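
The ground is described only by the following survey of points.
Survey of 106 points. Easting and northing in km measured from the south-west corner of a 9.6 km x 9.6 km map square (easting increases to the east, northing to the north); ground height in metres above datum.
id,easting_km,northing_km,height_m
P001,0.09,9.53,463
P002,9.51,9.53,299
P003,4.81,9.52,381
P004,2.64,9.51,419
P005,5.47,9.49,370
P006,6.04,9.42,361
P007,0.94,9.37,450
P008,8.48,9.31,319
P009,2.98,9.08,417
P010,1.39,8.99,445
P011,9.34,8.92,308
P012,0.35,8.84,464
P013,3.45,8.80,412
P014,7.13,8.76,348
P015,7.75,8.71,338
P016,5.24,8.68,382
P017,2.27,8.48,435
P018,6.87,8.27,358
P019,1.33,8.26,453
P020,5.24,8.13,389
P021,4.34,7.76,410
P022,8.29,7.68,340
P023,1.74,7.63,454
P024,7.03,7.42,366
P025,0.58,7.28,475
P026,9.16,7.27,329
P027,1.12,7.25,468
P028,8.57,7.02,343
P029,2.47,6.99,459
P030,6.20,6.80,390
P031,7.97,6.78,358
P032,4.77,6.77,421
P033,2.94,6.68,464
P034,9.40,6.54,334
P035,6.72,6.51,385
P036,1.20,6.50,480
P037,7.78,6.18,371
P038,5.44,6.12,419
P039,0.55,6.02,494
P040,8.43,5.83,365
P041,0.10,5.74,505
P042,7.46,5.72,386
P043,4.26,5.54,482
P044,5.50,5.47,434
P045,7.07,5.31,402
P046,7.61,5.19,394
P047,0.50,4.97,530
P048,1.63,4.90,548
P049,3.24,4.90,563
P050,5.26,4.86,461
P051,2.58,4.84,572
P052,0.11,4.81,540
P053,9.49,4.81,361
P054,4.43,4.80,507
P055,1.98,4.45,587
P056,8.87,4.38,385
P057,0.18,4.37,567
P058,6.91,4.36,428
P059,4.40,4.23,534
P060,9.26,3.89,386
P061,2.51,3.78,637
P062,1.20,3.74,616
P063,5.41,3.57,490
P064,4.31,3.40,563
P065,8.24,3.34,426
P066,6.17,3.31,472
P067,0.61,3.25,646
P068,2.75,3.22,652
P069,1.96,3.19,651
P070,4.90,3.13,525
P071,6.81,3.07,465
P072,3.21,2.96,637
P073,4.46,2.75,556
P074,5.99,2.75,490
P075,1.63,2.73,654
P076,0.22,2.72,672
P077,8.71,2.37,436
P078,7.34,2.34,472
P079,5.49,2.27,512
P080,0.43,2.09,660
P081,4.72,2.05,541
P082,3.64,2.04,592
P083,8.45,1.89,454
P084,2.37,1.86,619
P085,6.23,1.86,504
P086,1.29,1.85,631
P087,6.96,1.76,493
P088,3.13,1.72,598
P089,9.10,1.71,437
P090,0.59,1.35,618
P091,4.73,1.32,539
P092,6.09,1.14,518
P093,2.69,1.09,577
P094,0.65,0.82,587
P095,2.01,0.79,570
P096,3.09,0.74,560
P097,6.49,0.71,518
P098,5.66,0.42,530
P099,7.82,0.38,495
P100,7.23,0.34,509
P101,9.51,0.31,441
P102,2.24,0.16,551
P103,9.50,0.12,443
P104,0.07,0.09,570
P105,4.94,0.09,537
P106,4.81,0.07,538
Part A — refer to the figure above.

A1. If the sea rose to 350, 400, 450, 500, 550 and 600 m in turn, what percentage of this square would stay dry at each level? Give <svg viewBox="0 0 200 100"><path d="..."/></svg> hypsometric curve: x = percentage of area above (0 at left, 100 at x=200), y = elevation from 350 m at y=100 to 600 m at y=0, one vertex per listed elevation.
<svg viewBox="0 0 200 100"><path d="M185 100l-32-20-40-20-40-20-29-20-22-20"/></svg>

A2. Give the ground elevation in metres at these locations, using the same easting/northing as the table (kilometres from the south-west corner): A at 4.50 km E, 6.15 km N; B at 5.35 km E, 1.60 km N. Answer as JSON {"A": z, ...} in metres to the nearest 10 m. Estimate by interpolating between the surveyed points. {"A": 450, "B": 520}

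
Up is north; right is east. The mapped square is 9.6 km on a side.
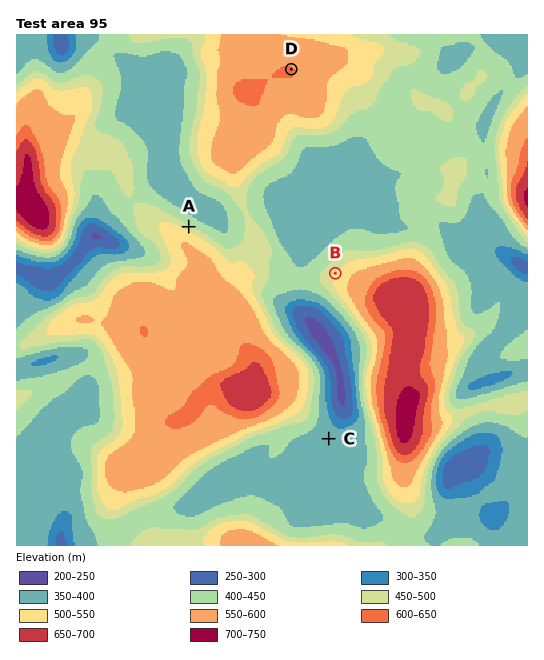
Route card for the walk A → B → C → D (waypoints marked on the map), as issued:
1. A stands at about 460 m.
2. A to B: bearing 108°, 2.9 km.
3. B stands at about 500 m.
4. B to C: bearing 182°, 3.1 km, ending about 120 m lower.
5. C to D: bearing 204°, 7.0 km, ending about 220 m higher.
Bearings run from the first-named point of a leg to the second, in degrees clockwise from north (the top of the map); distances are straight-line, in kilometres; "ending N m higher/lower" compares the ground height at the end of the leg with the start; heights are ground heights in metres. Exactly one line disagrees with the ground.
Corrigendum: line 5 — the bearing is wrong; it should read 354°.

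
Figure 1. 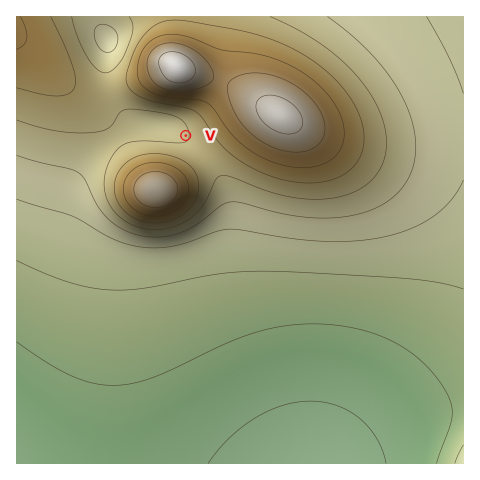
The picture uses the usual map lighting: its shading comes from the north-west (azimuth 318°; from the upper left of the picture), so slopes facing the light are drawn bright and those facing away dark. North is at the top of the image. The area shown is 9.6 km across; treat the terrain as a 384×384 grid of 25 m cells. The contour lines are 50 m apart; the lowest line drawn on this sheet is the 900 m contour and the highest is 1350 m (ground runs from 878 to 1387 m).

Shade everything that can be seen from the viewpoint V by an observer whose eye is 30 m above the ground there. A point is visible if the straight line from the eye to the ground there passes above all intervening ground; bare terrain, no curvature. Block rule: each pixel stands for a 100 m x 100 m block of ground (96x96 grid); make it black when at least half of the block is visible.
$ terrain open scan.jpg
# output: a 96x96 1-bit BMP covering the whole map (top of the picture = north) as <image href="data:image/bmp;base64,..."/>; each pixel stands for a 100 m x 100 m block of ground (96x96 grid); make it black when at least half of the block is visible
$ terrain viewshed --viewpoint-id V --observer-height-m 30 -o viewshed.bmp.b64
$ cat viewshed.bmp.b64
<image width="96" height="96" href="data:image/bmp;base64,Qk2+BAAAAAAAAD4AAAAoAAAAYAAAAGAAAAABAAEAAAAAAIAEAAATCwAAEwsAAAIAAAAAAAAA////AAAAAAAAAAAAAAAAAAAAAAAAAAAAAAAAAAAAAAAAAAAAAAAAAAAAAAAAAAAAAAAAAAAAAAAAAAAAAAAAAAAAAAAAAAAAAAAAAAAAAAAAAAAAAAAAAAAAAAAAAAAAAAAAAAAAAAAAAAAAAAAAAAAAAAAAAAAAAAAAAAAAAAAAAAAAAAAAAAAAAAAAAAAAAAAAAAAAAAAAAAAAAAAAAAAAAAAAAAAAAAAAAAAAAAAAAAAAAAAAAAAAAAAAAAAAAAAAAAAAAAAAAAAAAAAAAAAAAAAAAAAAAAAAAAAAAAAAAAAAAAAAAAAAAAAAAAAAAAAAAAAAAAAAAAAAAAAAAAAAAAAAAAAAAAAAAAAAAAAAAAAAAAAAAAAAAAAAAAAAAAAAAAAAAAAAAAAAAAAAAAAAAAAAAAAAAAAAAAAAAAAAAAAAAAAAAAAAAAAAAAAAAAAAAAAAAAAAAAAAAAAAAAAAAAAAAAAAAAAAAAAAAAAAAAAAAAAAAAAAAAAAAAAAAAAAAAAAAAAAAAAAAAAAAAAAAAAAAAAAAAAAAAAAAAAAAAAAAAAAAAAAAAAAAAAAAAAAAAAAAAAAAAAAAAAAAAAAAAAAAAAAAAAAAAAAAAAAAAAAAAAAAAAAAAAAAAAAAAAAAAAAAAAAAAAAAAAAAAAAAAAAAAAAAAAAAAAAAAAAAAAAAAAAAAAAAAAAAAAAAAAAAAAAAAAAAAAAAAAAAAAAAAAAAAAAAAAAAAAAAAAAAAAAAAAAAAAAAAAAAAAAAAAAAAAAAAAAAAAAAAAAAAAAAAAAAAAAAAAAAAAAAAAAAAAAAAAAAAAAAAAAAAAAAAAAAAAAAAAAAAAAAAAAAAAAAAAAAAAAAAAAAAAAAAAAAAAAAAAAAAAAAAAAAAAAAAAAAAAAAAAAAAAAAAAAAAAAAAAAAAAAAAAAAAAAAAAAAAAAAAAAAAAAAAAAAAAAAAAAAAAAAAAAAAAAcAAAAAAAAAAAAAAD/AAAAAAAAAAAAAAP/gAAAAAAAAAAAAAf/wAAAAAAAAAAAAAf/4eAAAAAAAAAAAA////gAAAAAAAAAAA////gAAAAAAAA+AB////wAAAAAAAA//H////4AAAAAAAA///////4AAAAAAAA///////4AAAAAAAA///////4AAAAAAAA///////4AAAAAAAA///////wAAAAAAAA///////gAAAAAAAA///////AAAAAAAAB//////8AAAAAAAAB//////4AAAAAAAAB//////AAAAAAAAAD//g//8AAAAAAAAAD/+AP/4AAAAAAAAAH/8AB/gAAAAAAAAAP/4AAOAAAAAAAAAAf/wAAAAAAAAAAAAD//gAAAAAAAAAAAAD//AAAAAAAAAAAAAD/+AAAAAAAAAAAAAD/8AAAAAAAAAAAAAD/4AAAAAAAAAAAAAD/4AAAAAAAAAAAAAD/wAAAAAAAAAAAAAD/gAAAAAAAAAAAAAD/AAAAAAAAAAAAAAD+AAAAAAAAAAAAAAD8AAAAAAAAAAAAAAD4AAAAAAAAAAAAAAA="/>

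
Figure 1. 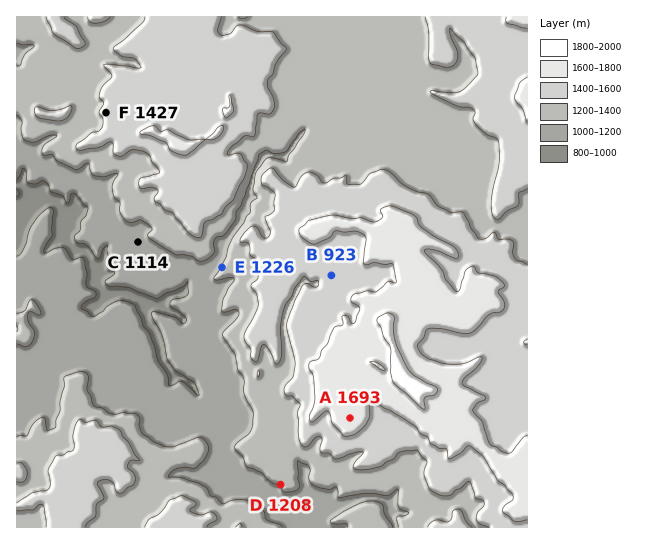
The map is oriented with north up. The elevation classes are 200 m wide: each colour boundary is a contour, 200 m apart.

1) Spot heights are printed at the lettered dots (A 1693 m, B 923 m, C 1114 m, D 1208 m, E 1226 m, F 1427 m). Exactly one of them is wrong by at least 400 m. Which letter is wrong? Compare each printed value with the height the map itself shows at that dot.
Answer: B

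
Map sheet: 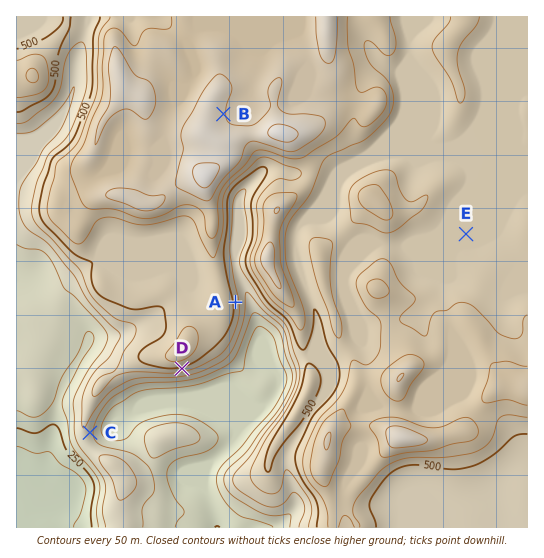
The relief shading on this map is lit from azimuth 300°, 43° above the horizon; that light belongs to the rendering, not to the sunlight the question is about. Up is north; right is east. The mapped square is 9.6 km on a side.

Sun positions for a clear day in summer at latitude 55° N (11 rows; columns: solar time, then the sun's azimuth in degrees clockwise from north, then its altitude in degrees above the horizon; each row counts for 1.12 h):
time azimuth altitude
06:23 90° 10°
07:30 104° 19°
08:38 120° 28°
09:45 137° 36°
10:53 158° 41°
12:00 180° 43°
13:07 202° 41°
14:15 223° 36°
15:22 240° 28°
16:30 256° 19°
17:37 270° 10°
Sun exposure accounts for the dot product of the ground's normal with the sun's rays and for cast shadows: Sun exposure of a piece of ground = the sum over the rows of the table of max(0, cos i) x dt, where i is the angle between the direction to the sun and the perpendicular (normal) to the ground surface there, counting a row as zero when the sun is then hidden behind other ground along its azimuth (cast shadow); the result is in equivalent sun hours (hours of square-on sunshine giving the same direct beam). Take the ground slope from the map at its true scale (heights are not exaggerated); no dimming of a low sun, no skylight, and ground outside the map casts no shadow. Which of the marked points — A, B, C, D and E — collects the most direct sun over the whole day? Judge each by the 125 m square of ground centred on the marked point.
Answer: D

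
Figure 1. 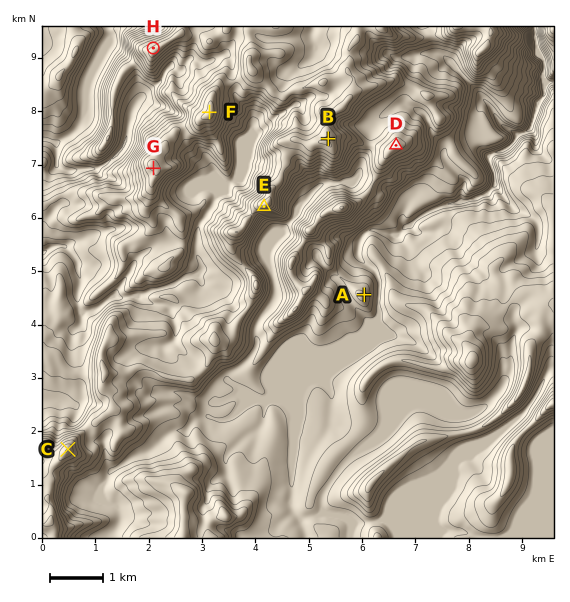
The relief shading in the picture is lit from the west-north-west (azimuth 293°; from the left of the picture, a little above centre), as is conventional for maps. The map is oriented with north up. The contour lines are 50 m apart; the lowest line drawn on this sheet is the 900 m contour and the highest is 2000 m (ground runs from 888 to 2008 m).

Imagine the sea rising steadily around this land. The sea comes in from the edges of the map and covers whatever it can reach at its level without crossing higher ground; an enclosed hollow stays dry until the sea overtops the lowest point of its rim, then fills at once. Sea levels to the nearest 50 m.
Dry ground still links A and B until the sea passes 1400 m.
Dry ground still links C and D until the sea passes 1550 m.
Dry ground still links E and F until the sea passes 1750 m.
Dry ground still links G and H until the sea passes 1700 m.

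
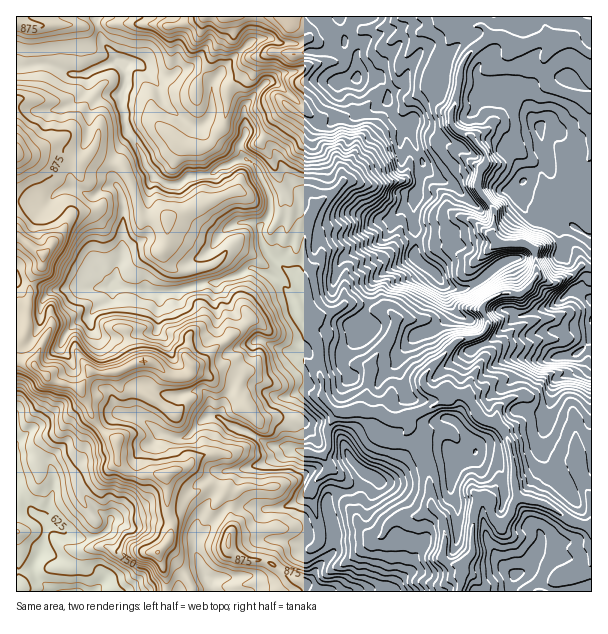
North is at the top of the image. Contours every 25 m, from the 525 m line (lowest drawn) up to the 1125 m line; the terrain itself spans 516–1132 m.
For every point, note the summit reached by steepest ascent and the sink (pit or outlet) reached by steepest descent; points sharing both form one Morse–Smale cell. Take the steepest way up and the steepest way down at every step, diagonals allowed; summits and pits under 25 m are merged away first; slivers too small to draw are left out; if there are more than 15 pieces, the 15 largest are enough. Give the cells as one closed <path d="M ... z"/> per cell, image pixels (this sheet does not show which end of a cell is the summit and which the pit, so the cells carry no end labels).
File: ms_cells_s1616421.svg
<path d="M591 16l-337 0-1 23-24 23-16 20-21-14-17 4 3-4 0-32-7-20-73 0-2 4 7 22 12 17 9 6 2 21-5 9 0 10 3 6 2 15 12 18 7 20 9 13 20 9 15-10 20-1 10-7 18-8 8-2 6 4 7 6 13 32-1 13-10 12 0 14 8 15 27 24 7 13 8 24-4 9 13 24 0 26 3 6 2 18 9 11 6 3 21-3 6 3 14 2 10 6 11 0 46-22 0-8 9 4 10 1 4-15 14-23-2-12-2-7-4-2 4 0 8-12-6-18 7-6 9-5 26-3 12-16-1-24-4-5-9-5-24 2-6-8 2-9 0-17-16-22 2-14 6-10 0-9-15-19-15-6-5-8 0-9 5-9 6-38 4-9 23-20 12 0 11 9 7 2 26-12 10 0 6 2 9 0 14 12 7 4z"/><path d="M117 61l-33 13-13 0-26-10-29 4 0 133 14 1 14 4 15-14 13-5 18 9 5 0 6-6 10-4 5 0 5 6 3 17-3 52-5 8-4 27-4 5-16 10-2 6 1 10 7 9 7 2 17 0 19-6 14 0 3-6 3-32 16-2 26-9 13 0 18 29 14 12 10 16 29 12 9 2 22 16 1-22-13-24 4-9-8-24-7-13-27-24-8-15 0-14 10-12 1-13-13-32-7-6-8-4-16 8-5 0-13 9-20 1-15 10-19-8-9-11-8-23-12-18-2-15-3-6 0-10 5-9 0-14-2-7z"/><path d="M555 36l-10 0-26 12-7-2-11-9-12 0-23 20-4 9-6 38-5 9 0 9 3 6 17 8 15 19 0 9-6 10-2 14 16 22 0 17-2 6 1 6 5 5 24-2 9 5 4 5 1 24 13 7 6 0 9-6 8-1 9-10 11 1 0-213-8-4-14-12-9 0z"/><path d="M216 283l-2 20 3 6 0 14-13 14-9 3-31-3-6-6-24 3-12 4-21-1-10-10-1-10 6-10 14-8 1-11-42 0-19 2-20-7-2 23-12-1 0 55 17 4 23 18 22 6 10 16 3 12 10 12 16-14 21 2-2-20 7-11 4 0 8 6 12 5 13 0 14-5 9 0 7 8 0 15 9 4 4-14 12-24 5-6 6 0 14 14 16 9 12 0 12-6 8 0 13 5 1-16-3-9-17-15-44-16-10-16-14-12z"/><path d="M588 266l-7 0-9 10-8 1-9 6-6 0-13-6-12 15-26 3-9 5-7 6 6 18-1 5-7 7-4 0 4 2 2 7 2 12-14 23-4 16 17 24 12 2 10 10 7 24 4 35 1 4 5 4 21 5 9-15 6-7 14-8 8-1-2-14 4-3 10-3 0-184z"/><path d="M246 374l-6 0-5 6-12 24-3 13 10 9 16 6 23 13 25 4-28 14-42 9-4 4-3 9 9 4 0 6 4 11 25 0 8 4 18-2 19-8 11-10 10 51 30 1 21-2 2-3-5-2-9-10-11-21 0-16-3-6-16-15-6-11 4-7 0-21 10-17-5-2-10-13-11-2-4-3-8 0-12 6-12 0-10-5z"/><path d="M483 496l-5 4-3 7-3 47-10 12-1 26 131-1 0-63-2-2-18-4-27-18-24-6-7 5-4 13-9 8-8-6-3-8 0-9z"/><path d="M447 390l0 8-16 10-18 6-7 5 4 7 17 15-3 18 6 23 2 24 10 12 3 15-3 25 10 7 9 1 11-12 2-39 4-15 5-4 6 3 9-12 17-1 1-3-5-34-6-17-10-10-12-2-19-26-8 0z"/><path d="M311 490l-11 10-19 8-18 2-8-4-24 0 1 24-3 6 0 12 13 10 30 6 16 12 14 6 4 3 0 7 81 0 5-11-1-39-7-7-4 3-29 4-30-1z"/><path d="M360 409l-10 3-12 0-2 2-8 14 0 21-4 7 6 11 16 15 3 6 0 16 11 21 9 10 9 3 6-4 2-7 7-7 12-4 11 1 17-10-5-34-4-14 3-18-17-15-5-8-15 2-10-6-14-2z"/><path d="M116 186l-9 1-12 9-9-2-14-7-6 1-7 4-15 14-14-4-14 1 0 33 27 19 0 9-9 9-3 6 1 5 18 6 19-2 26 1 16-1 4-3 0-10 7-23 2-39-3-21z"/><path d="M170 518l-8 4-22-2-9 4-5 0-7-4-8 0-2 8-5 6-12 4-15 0-27-14-6 10-2 17-8 13 2 11 15 17 114 0 1-16-9-24 13-16z"/><path d="M20 361l-4 1 0 129 9 9 6 10 11 8 10-23 2-19 24-12 6-11 2-12 14-13-9-12-3-12-10-16-22-6-23-18z"/><path d="M212 415l-9 5-17 18-9 1-16-6-11 12-4 1-8 9-2 18 4 2 25 0 3 11 3 4 12 4 9 0 17-10 7 2 4-10 7-6 30-4 37-17-25-4-17-11-13-4-18-12z"/><path d="M101 428l-9 6-6 7-2 12-6 11-24 12-2 19-9 21 5 8 29 14 21-2 11-8 1-9 14-16 12-29-13-5-5-5 0-23-10-5z"/>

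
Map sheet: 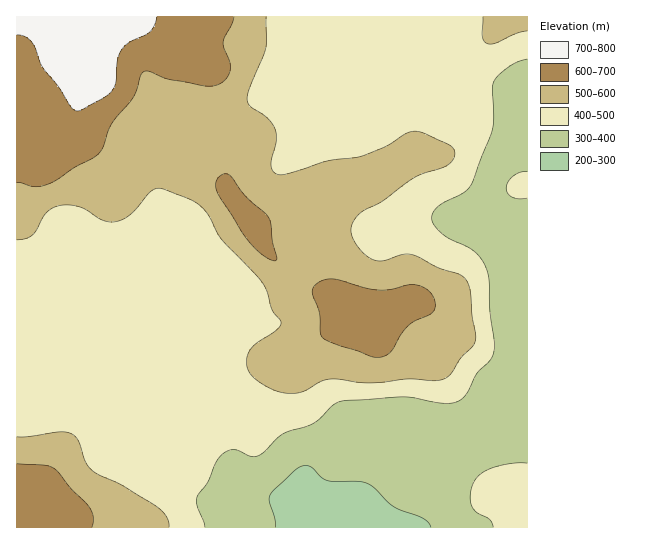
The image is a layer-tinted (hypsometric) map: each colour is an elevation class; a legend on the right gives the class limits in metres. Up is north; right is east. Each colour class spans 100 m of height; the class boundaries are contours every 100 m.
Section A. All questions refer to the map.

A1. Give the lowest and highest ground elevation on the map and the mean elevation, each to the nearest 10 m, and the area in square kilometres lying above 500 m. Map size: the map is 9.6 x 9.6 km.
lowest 290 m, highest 770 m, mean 480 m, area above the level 34.8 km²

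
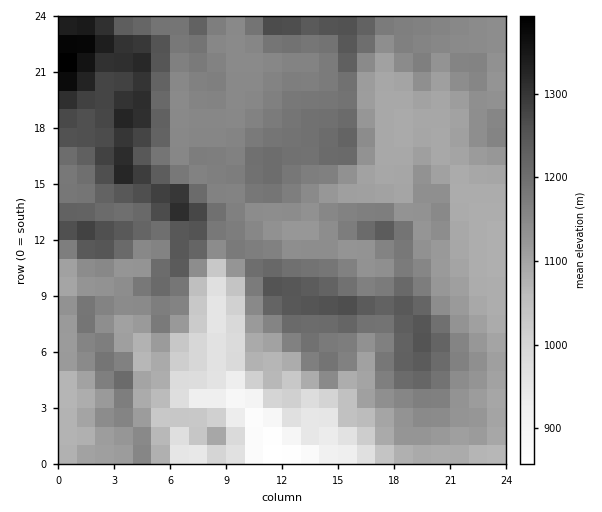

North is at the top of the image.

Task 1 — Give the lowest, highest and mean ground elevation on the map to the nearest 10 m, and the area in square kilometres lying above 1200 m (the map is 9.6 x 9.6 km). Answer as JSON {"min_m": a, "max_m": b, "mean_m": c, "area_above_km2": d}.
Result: {"min_m": 850, "max_m": 1400, "mean_m": 1140, "area_above_km2": 20.9}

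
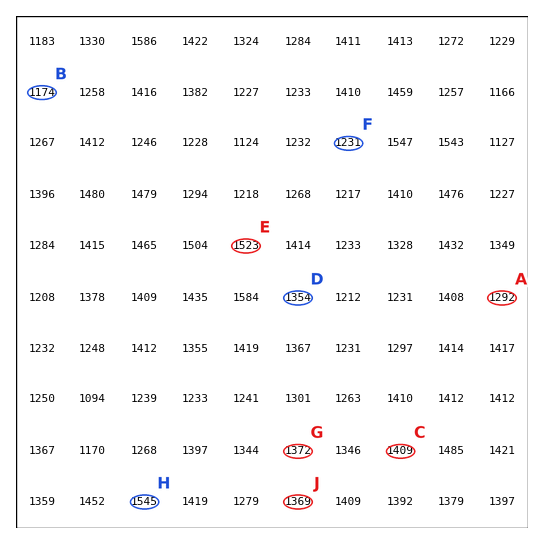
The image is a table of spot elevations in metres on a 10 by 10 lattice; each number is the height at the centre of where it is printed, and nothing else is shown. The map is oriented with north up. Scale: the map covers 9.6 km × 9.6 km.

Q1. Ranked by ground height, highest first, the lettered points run C D A B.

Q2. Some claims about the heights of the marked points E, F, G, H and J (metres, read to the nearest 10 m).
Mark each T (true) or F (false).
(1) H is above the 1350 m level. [T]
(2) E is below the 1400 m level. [F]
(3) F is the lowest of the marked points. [T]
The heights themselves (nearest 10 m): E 1520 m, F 1230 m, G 1370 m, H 1550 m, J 1370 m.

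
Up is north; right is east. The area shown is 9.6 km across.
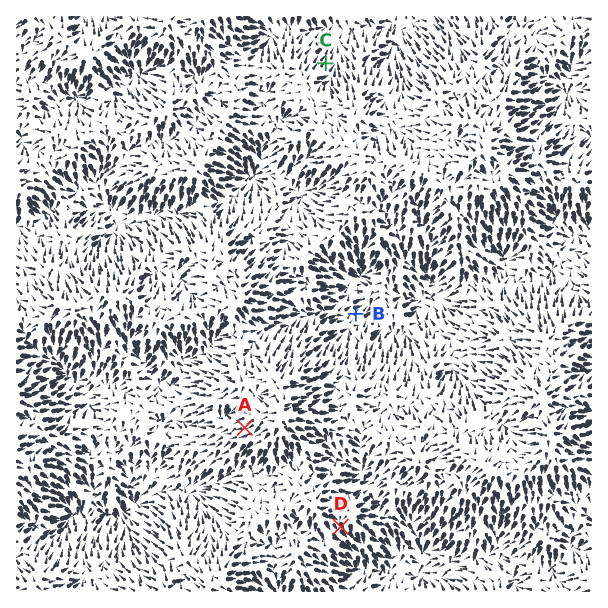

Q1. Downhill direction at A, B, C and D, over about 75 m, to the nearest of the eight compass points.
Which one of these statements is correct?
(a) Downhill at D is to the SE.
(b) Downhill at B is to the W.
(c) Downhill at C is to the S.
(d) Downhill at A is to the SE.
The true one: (a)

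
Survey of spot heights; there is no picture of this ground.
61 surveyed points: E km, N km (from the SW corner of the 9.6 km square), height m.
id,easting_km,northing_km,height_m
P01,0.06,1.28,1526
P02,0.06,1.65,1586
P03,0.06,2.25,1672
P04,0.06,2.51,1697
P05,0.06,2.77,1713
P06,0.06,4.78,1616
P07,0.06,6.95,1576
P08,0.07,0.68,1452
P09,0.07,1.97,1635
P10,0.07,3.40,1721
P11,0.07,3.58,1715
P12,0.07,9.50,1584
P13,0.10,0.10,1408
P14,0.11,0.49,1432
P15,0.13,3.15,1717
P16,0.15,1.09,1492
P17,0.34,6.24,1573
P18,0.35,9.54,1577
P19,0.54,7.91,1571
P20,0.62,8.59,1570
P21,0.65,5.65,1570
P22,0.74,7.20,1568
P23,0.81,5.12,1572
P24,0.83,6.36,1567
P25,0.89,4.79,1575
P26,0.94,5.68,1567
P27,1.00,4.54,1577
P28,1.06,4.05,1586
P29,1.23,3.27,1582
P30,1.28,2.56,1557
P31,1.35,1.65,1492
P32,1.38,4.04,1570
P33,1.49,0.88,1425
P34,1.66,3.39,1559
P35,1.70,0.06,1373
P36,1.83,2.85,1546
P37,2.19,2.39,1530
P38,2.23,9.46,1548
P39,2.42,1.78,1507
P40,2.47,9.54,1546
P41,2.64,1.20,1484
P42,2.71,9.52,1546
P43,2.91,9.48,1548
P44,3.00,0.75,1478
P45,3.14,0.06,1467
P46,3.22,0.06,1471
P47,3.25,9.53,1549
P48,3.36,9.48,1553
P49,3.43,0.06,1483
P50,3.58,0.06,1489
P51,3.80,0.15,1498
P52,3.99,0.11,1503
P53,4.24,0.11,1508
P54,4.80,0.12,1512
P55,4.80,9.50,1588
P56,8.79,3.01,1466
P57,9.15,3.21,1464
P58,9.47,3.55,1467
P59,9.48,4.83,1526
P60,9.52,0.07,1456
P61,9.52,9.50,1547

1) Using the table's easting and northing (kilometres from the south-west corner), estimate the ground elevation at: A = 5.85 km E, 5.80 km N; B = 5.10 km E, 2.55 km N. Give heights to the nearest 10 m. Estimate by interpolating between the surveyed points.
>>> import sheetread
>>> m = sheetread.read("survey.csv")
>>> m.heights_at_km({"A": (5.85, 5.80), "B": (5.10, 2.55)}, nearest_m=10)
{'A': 1580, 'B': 1520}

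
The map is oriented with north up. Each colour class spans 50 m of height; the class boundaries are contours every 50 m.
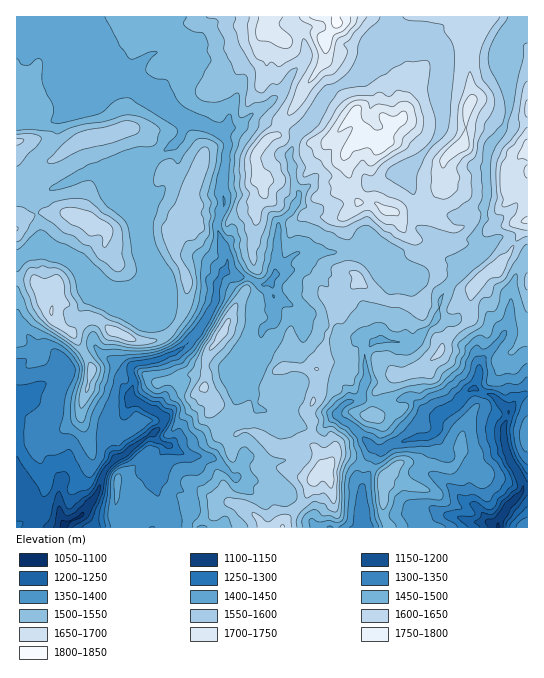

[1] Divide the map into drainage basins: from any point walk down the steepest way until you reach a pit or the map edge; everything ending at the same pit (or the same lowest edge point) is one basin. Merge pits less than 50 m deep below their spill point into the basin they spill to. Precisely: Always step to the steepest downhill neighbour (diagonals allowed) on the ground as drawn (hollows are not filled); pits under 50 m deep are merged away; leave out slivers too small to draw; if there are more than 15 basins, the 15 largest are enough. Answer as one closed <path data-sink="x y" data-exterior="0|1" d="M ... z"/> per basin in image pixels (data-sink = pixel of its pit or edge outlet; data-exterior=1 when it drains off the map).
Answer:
<path data-sink="65 527" data-exterior="1" d="M490 16l-474 1 1 511 266-1 1-5 21-23 11-24 8-5-3-12-9-15 0-22-4-11 5-8 6-19-2-14 7-12 3-20 6-18 0-16 10-2 9-14 7-6 28 20 16 0 16 8 10-22 10-10 0-7-4-9-17-21-5-1-8-6-8-18 4 2 13 0 15-2 6-17 8-9 1-30 20-17 3-31 5-12-3-24 3-26 16-26z"/><path data-sink="498 527" data-exterior="1" d="M527 16l-36 1-19 32-3 16 3 34-5 12-3 31-20 17-1 30-8 9-6 17-15 2-15 0 6 16 19 13 3 7 10 12 2 5 0 7-10 10-9 22-17-8-16 0-28-20-7 6-9 14-10 2 0 16-6 18-3 20-7 12 2 14-6 19-5 8 4 11 0 22 9 15 2 11 5-2 6-11 12 0 19 11 6 0 13 10-1 37 6 14 139-1z"/><path data-sink="363 527" data-exterior="1" d="M346 456l-12 0-6 11-12 8-11 24-21 23-1 6 105-1-5-13 1-37-13-10-6 0z"/>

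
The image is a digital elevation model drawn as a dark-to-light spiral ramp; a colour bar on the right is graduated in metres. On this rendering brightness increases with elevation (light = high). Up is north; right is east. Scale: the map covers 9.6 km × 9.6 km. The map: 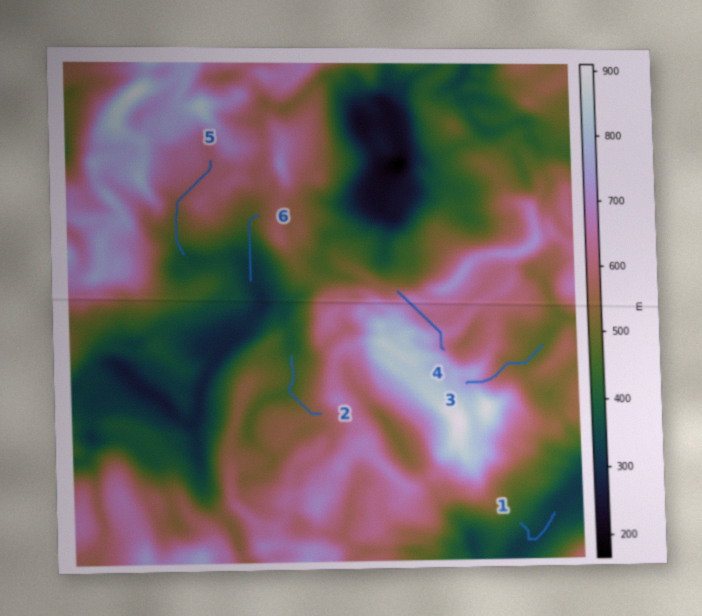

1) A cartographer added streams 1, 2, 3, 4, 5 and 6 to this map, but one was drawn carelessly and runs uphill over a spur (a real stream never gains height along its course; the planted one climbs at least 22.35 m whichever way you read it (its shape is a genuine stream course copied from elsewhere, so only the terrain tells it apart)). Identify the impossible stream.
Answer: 4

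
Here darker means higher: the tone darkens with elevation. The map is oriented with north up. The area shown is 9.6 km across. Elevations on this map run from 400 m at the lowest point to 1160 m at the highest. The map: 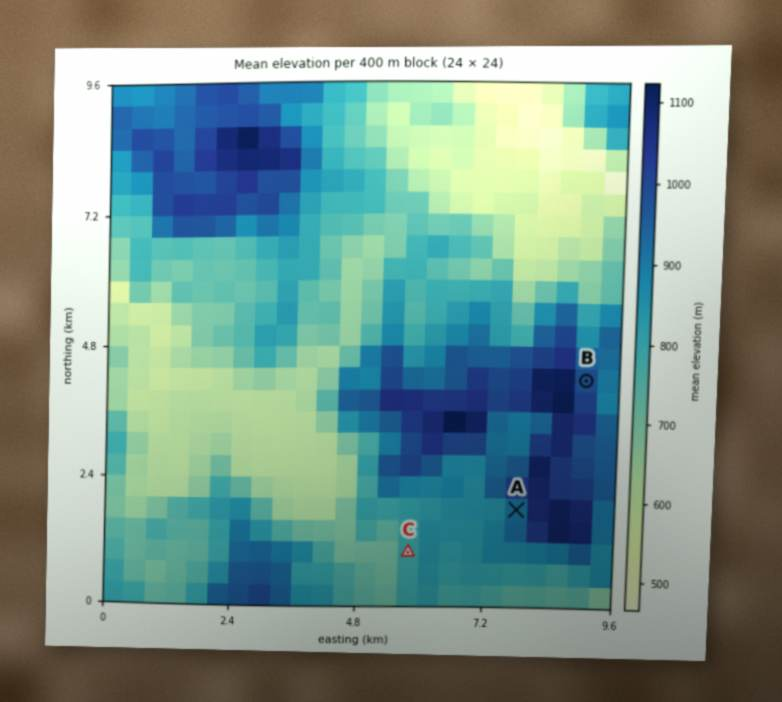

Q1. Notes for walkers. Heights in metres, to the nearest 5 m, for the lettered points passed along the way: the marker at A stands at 890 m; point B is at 950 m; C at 785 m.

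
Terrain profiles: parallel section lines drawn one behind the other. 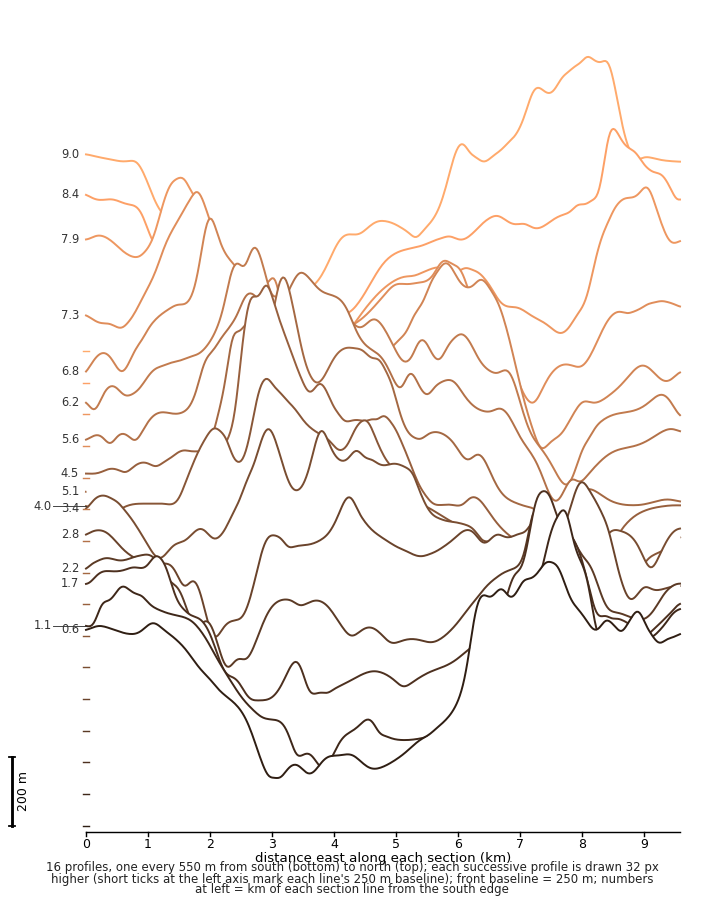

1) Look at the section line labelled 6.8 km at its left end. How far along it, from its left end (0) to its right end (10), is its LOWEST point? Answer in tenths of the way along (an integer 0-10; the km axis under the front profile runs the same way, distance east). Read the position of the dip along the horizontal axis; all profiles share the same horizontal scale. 8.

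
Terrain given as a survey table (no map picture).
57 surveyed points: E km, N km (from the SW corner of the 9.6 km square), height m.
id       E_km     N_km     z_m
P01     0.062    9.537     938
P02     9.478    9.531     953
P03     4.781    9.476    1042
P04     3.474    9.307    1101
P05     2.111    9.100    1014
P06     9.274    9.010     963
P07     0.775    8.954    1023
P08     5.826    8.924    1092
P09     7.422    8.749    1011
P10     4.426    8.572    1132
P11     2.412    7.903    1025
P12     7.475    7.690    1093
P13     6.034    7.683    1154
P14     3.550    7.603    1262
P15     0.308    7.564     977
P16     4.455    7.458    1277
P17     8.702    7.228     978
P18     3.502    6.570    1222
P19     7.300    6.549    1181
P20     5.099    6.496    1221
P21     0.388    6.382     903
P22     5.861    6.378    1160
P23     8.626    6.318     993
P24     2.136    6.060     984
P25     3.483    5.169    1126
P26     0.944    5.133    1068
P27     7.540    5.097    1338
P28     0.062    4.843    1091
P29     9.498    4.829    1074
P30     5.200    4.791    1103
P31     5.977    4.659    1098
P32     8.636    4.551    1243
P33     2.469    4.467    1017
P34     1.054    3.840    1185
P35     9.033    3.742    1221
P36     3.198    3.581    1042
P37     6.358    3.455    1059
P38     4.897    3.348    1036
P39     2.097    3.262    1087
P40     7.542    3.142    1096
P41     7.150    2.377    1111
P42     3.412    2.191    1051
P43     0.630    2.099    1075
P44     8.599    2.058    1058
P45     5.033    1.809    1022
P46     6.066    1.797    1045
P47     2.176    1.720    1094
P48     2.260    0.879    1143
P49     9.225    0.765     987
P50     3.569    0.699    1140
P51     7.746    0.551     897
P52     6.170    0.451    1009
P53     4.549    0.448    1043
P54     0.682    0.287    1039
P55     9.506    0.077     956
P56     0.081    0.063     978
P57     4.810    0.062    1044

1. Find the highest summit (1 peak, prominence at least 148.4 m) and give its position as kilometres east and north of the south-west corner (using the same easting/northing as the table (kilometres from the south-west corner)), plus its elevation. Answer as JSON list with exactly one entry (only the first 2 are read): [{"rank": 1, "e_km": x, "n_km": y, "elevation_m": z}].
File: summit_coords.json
[{"rank": 1, "e_km": 7.56, "n_km": 5.01, "elevation_m": 1346}]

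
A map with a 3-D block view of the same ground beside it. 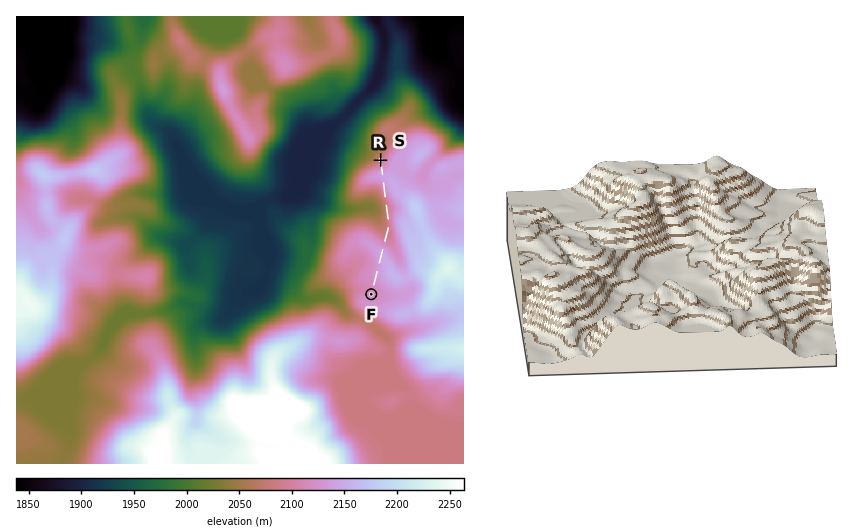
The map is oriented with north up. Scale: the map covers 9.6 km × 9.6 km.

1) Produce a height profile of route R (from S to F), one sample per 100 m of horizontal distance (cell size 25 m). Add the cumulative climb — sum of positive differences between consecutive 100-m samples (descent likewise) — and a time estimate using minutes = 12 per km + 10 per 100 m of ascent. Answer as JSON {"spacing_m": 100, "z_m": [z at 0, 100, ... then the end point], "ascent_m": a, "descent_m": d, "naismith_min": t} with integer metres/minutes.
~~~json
{"spacing_m": 100, "z_m": [2085, 2103, 2123, 2138, 2139, 2129, 2117, 2107, 2097, 2086, 2077, 2078, 2085, 2089, 2090, 2084, 2085, 2096, 2113, 2131, 2142, 2144, 2139, 2134, 2132, 2130, 2126, 2120, 2115, 2115, 2115], "ascent_m": 127, "descent_m": 96, "naismith_min": 48}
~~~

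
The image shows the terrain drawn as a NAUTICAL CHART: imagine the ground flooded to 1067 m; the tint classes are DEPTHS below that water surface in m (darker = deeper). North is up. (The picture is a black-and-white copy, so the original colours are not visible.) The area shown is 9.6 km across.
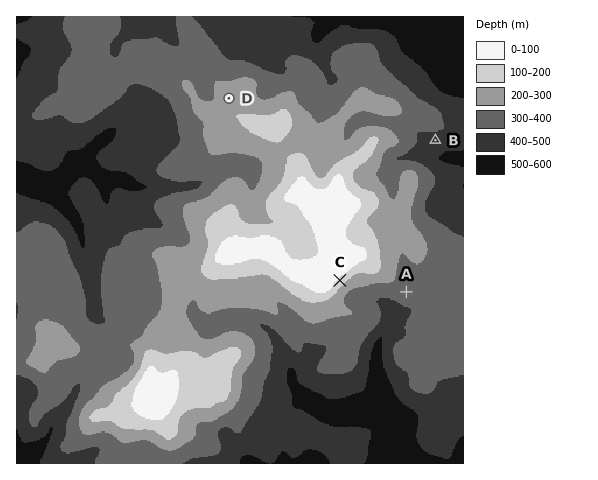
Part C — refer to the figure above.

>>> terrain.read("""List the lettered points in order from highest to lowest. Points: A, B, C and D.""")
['C', 'D', 'A', 'B']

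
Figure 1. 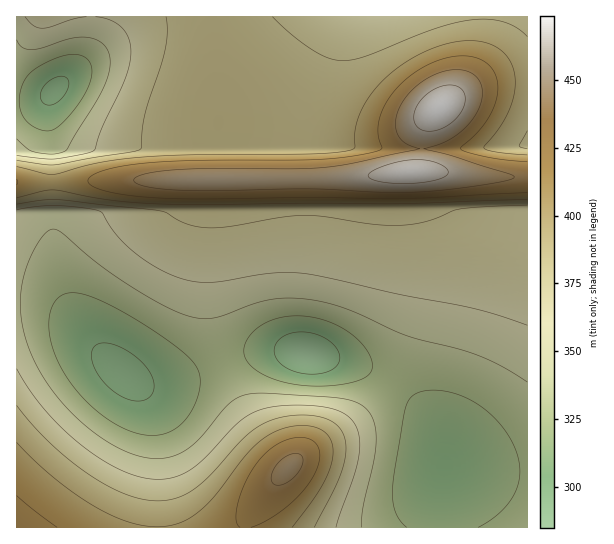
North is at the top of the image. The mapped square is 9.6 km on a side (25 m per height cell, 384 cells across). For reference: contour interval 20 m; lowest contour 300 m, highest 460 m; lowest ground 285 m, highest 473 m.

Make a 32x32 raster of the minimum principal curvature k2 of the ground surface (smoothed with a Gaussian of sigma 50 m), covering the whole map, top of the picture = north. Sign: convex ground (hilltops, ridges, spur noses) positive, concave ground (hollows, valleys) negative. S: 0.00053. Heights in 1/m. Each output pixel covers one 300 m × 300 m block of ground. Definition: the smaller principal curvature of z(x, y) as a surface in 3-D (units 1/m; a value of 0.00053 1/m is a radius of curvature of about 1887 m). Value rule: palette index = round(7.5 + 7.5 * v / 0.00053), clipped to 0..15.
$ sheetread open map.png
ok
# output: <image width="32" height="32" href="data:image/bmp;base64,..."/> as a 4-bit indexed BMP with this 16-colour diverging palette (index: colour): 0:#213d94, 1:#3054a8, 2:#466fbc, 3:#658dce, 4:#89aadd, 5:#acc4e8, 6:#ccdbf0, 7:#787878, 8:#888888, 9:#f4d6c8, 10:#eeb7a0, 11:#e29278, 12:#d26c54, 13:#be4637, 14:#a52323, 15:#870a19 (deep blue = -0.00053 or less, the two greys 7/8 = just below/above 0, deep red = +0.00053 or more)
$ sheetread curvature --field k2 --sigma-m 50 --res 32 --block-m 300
<image width="32" height="32" href="data:image/bmp;base64,Qk12AgAAAAAAAHYAAAAoAAAAIAAAACAAAAABAAQAAAAAAAACAAATCwAAEwsAABAAAAAAAAAAlD0hAKhUMAC8b0YAzo1lAN2qiQDoxKwA8NvMAHh4eACIiIgAyNb0AKC37gB4kuIAVGzSADdGvgAjI6UAGQqHAHd3d3d3d3d3d3d3d3d3d3d3d3d3d3d3d3d3d3d3d3d3d3d3d3d3d3iIh3d3d3d3d3d3d3d3d3eIiYh3d3d3d3d3d3d3d3d3eJmYd3d3d3d3d3d3d3d3d3eJiHd3d3d3d3d3d3d3d3d3eIh3d3d3d3d3d3d3d3d3d3eHd3d3d3d3d3d3Z3d3d3ZndmZnd3d3d3d3dmd3d3dmZlVWZ3d3d3d3d3Z3d3d3ZlVFVnd3d3d3d3d3d3d3d2ZVVmd3d3d3d3d3d3d3d3d2Znd3d3d3d3d3d3d3d3d3d3d3d3d4d3d3d3d3eIiIh3d3d3d3h3d3d3d3d3iIiIh3d3d3iId3d3h3d3eIiIiId3d3iIiId3eId3d3iIiIiHd3d3eIiHd4iHd3eIiIiIiHd3d3d3d3d4gRERESIiIiIzMzMzMzRERVZVZmZlVVVURERDMzMzIiIndniIiIiIiHd3d3iIiHd3d3Z4iIiIiIh3d3d4iIh3d3AAAAAAAAAAAAAAAAAAAAAHZXeId3d3d3d3d3d3iHZmZmZ3iIiIiIiHd3d3eJmYdmZVZ3eIiIiIh3d3Z3iZmHd2VVZ3d4iIiId3d3Z3iYiHdmVVZ3d4iIiHd3d2Z3iId3Z3VWZ3d4iIh3d3d2Znd3d2h3Zmd3d4iHd3d3d3Z3d3d4h3d3d3eId3d3d3d3d3d3"/>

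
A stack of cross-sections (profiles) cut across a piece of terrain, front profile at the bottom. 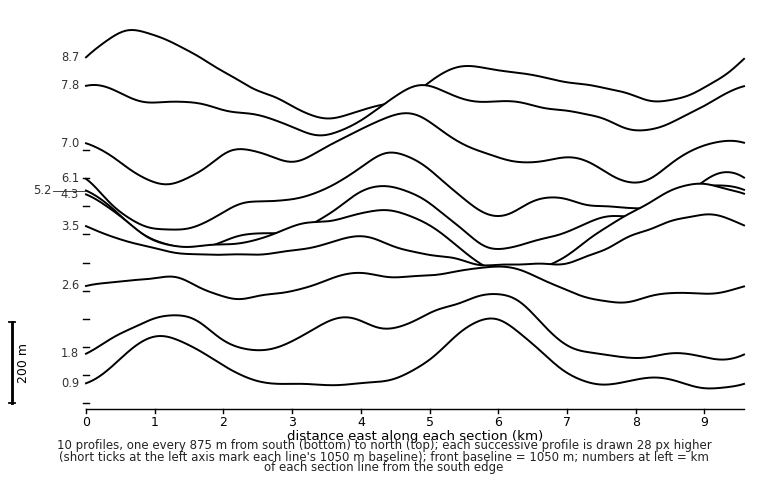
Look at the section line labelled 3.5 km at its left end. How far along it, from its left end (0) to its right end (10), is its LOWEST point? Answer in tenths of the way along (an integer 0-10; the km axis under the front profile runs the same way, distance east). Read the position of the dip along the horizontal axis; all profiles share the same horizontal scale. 6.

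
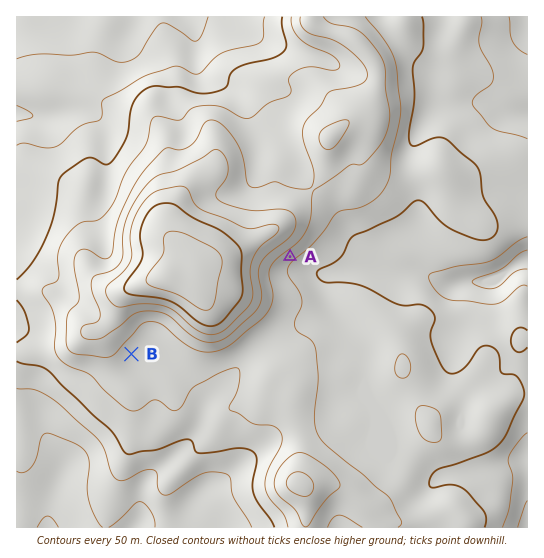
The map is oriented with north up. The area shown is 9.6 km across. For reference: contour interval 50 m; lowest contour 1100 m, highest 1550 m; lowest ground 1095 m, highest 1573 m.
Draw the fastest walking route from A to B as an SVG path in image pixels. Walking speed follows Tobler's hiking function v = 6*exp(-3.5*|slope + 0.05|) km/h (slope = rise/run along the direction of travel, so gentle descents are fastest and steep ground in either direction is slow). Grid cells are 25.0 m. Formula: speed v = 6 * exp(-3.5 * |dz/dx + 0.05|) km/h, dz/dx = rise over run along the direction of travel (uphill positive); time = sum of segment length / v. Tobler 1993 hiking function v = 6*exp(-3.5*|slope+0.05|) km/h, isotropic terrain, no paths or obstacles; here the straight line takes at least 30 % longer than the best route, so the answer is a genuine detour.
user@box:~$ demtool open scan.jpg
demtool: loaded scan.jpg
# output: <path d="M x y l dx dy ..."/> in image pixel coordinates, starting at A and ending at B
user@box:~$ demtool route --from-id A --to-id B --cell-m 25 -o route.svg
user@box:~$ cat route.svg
<path d="M290 257l-4 4-25 50-34 34-16 8-77 0-3 1"/>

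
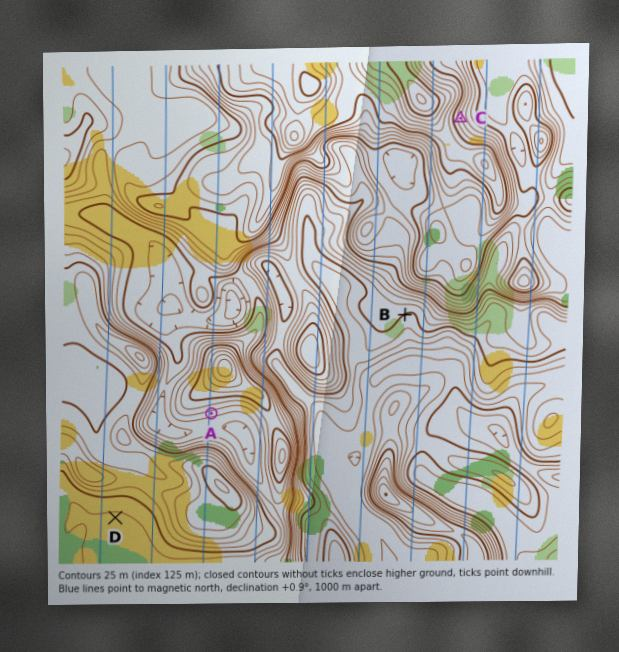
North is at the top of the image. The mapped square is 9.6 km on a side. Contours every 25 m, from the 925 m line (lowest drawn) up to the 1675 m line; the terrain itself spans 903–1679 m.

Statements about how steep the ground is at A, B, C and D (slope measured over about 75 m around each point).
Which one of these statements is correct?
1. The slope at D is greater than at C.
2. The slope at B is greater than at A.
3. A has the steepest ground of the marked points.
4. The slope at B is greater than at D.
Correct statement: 4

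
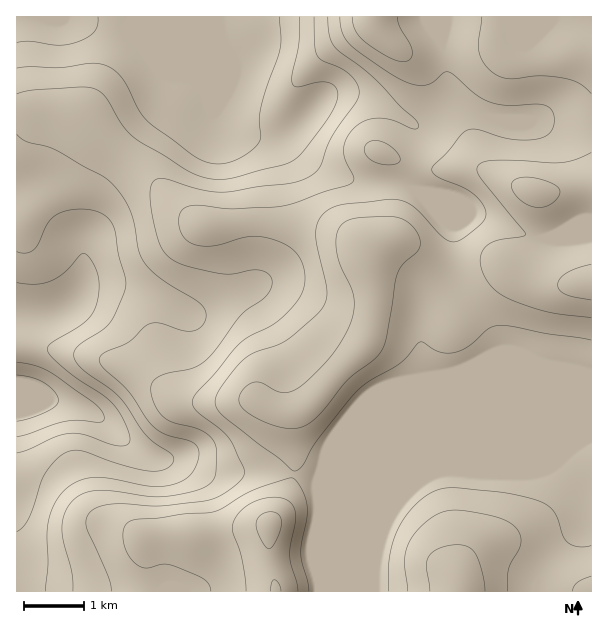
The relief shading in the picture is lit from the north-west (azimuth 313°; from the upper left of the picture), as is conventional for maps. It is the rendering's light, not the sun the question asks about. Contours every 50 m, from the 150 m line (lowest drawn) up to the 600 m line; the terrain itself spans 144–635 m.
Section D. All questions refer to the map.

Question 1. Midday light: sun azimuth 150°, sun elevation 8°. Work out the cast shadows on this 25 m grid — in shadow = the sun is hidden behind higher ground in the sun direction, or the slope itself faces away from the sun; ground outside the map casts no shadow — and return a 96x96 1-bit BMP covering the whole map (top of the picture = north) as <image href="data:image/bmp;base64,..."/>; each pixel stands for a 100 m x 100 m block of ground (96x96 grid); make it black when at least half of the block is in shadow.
<image width="96" height="96" href="data:image/bmp;base64,Qk2+BAAAAAAAAD4AAAAoAAAAYAAAAGAAAAABAAEAAAAAAIAEAAATCwAAEwsAAAIAAAAAAAAA////AAAAAAAAAAAAAAAAAAAAAAAAAAAAAAAAAAAAAAAAAAAAAAAAAAAAAAAAAAAAAAAAAAAAAAAAAAAAAAAAAAAAAAAAAAAAAAAAAAAAAAAAAAAAAAAAAAAAAAAAAAAAAAAAAYAAAAAAAAAAAAAAA8AAAAAAAAAAAAAAA+AAAAAAAAAAAAAAA+AAAAAAAAAAAAAAAfAAAAAHAA///AAAAfAAAAAHwH///8AAAfgAAAAP8f////AAAPgAAAAP//////gAAHgAAAAP//////gAADgAAAAP//////AAAAAAAAAP//////AAAAAAAAAH/////8AAAAAAAAAH/////4AAAAAAAAAH/////gAAAAAAAABH////+AAAAAAAAAD/////4AAAAAAAAAD/////wAAAAAAAAAD///4AAAAAAAAAAAD///gAAAAAAAAAAAD//+AAAAAAAAAAAAD//8AAAAAAAAAAAAD//4AAAAAAAAAAAAD//gAAAAAAAAAAAAD/8AAAAAAAAAAAAAB/gAAAAAAAAAAAAAAMAAAB4AAAAAAAAAAAAAAD8AAAAAAAAAAAAAAH+AAAAAAAAAAAAAAH/AAAAAAAAAAAAAAH/gAAAAAAAAAAAAAH/wAAAAAAAAAAAAAH/wAAAAAAAAAAMAAH/8AAAAAAAAAB/gAH/+AAAAAAAAAD/gAH//AAAAAAAAAD/wAH//gAAAAAAAAD/gAH//wAAAAAAAAD/gAH//4AAAAAAAAB/AAD//4AAAAAAAAA+AAA4DwAAAAAAAAAAAAAAAAAAAAAAAAAAAAAAAAAAAAAAAAAAAAAAAAAAAAAAAAAAAAAAAAAAAAAAAAAAAAAAAAAAAAAAAAAAAAAAAAAAAAAAAAAAAAAAAAAAAAAAAAAAAAAAAAAAAAAAAAAAAAAAAAAAAAAAAAAAAAAAAAAAAAAAAAAAAAAAAAAAAAIAAAAAAAAAAAAAAA+AAAAAAAAAAAAAAA+AAAAAAAAAAAAAAAcAAAAAAAAAAAP/AAAAAAAAAAAAAAf/gAAAAAAAAAAAAA//gAAAAAAAAAD/gD//gAAAAAAAAAH/8f//AAAAAAAAAAH////8AAAAAAAAAAP////gAAAAAAAAAAP///8AAAAAAAAAAAP///4AAAAP4AAAAAP///gAAAAf4AAAAAP///AAAAAfwAAAAAH/9+AAAAAfgAAAAAD/gf4AAAAeAAAAAAA8AP/gAAAAAAAAAAAAAD/4AAAAAAAAAAAAAD/4AAAAAAAAAAAAAB/4AAAAAAAAAAAAAB/wAAAAAAAAAAAAAB/wAAAAAAAAAAAAAA/gAAAAAAAAAAAAAA/AAAAAAAAAAAAAAAeAAAAAAAAAAAAAAAAAAAAAAAAAAAAAAAAAAAAAAAAgAAAAAAAAAAAAAAAwAAAAAAAAAAAAAAAwAAAAAAAAAAAAAAAAAAAAAAAAAAAAAAAAAAAAAAAAAAAAAAAAAAAAAAAAAAAAAAAAAAAAAAAAAAAAAAAAAAAAAAAAAAAAAAAAAAAAAAAAAAAAAAAAAAAAAAAAAAAAAA="/>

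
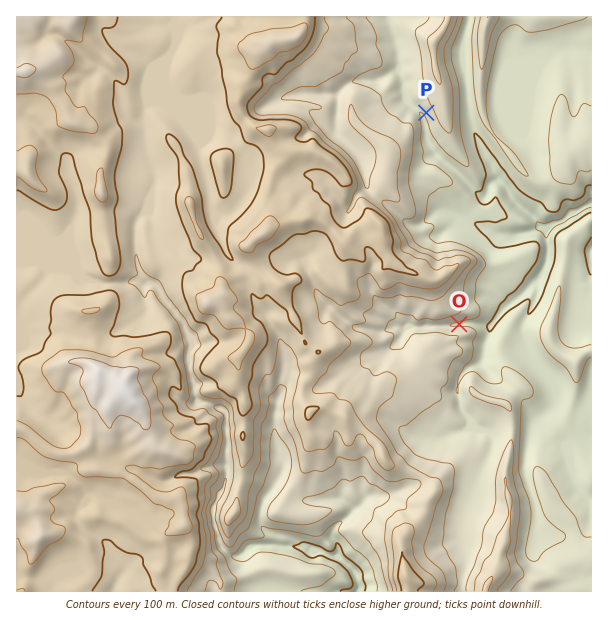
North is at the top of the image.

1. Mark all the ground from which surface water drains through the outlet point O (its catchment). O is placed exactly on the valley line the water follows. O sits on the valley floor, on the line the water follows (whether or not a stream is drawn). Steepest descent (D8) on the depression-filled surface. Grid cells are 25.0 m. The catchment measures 6.394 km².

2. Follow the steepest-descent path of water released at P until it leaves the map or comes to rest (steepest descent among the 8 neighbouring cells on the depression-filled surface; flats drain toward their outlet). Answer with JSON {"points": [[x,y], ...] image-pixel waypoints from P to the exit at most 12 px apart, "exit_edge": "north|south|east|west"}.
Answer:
{"points": [[426, 113], [425, 125], [426, 137], [432, 149], [443, 161], [455, 170], [467, 182], [479, 194], [488, 191], [497, 180], [507, 189], [515, 201], [527, 212], [537, 222], [548, 225], [560, 222], [572, 212], [584, 207], [591, 204]], "exit_edge": "east"}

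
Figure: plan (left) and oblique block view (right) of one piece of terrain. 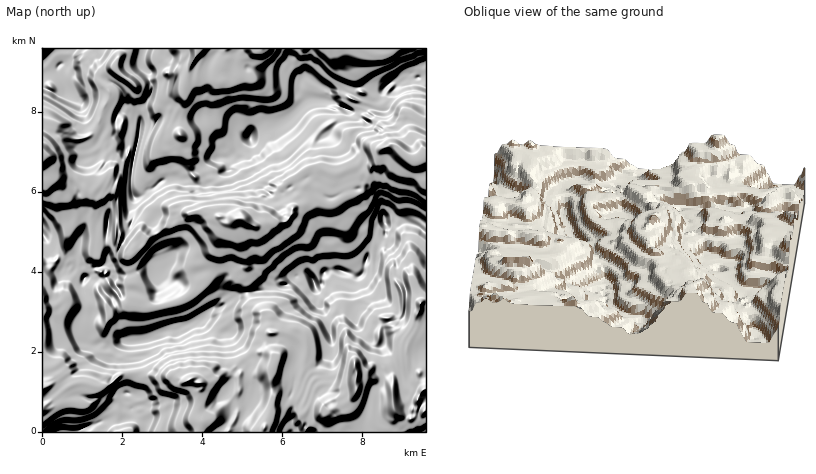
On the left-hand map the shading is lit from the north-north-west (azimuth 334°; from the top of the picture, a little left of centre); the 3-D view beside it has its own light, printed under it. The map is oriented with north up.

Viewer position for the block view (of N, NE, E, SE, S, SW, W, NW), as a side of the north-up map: E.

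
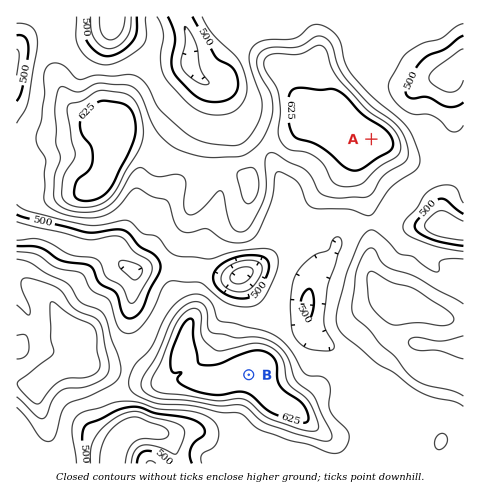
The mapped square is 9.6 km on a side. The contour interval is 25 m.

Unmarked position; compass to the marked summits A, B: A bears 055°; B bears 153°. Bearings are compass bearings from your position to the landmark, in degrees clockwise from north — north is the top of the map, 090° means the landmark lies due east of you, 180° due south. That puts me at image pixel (192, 264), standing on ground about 515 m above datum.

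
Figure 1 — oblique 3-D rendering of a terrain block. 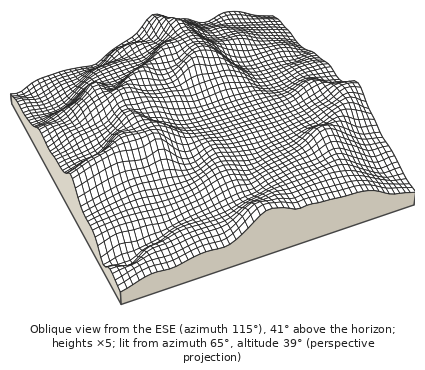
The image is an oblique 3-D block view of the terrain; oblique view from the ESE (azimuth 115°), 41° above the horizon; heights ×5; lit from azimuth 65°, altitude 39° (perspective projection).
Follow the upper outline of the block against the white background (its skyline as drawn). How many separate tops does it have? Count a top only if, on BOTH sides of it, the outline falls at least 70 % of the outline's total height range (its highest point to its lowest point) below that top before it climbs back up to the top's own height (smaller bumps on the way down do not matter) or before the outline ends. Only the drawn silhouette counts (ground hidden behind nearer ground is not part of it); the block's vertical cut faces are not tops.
0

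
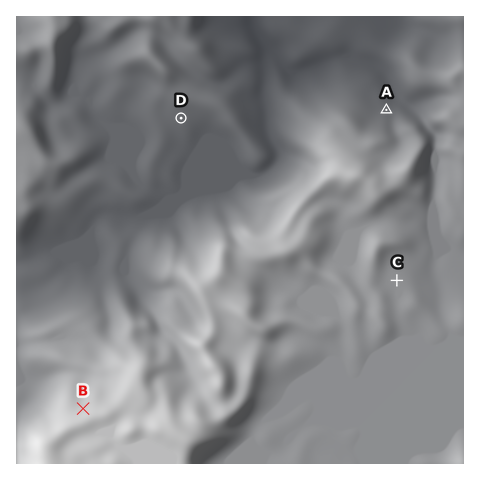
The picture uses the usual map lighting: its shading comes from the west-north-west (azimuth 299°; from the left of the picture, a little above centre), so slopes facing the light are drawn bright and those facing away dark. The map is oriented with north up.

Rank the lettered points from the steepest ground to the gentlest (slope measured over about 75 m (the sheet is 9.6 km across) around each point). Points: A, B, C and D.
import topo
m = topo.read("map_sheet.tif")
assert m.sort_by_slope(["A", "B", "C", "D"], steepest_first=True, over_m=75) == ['A', 'B', 'D', 'C']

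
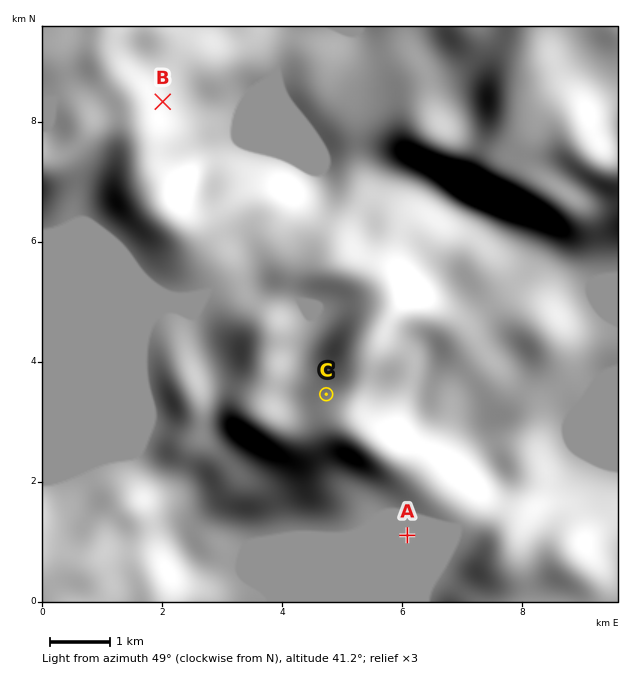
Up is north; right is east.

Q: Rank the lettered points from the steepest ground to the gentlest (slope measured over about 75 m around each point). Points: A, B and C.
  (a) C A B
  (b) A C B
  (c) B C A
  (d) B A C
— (c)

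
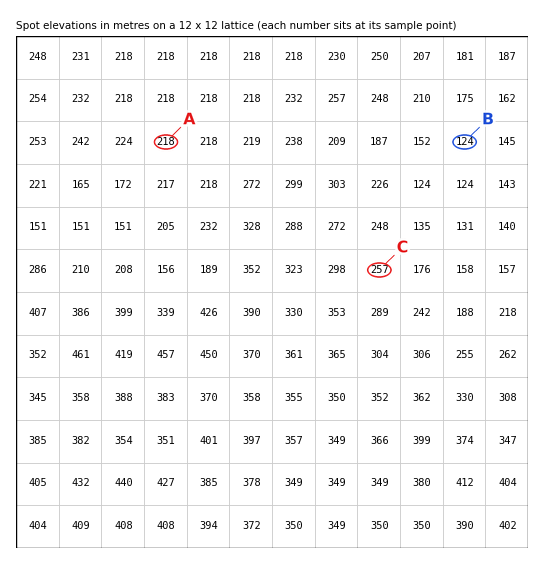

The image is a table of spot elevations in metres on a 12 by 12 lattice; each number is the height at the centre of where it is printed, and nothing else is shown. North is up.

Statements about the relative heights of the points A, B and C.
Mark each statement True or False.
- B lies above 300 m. False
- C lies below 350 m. True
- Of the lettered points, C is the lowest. False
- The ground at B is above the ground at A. False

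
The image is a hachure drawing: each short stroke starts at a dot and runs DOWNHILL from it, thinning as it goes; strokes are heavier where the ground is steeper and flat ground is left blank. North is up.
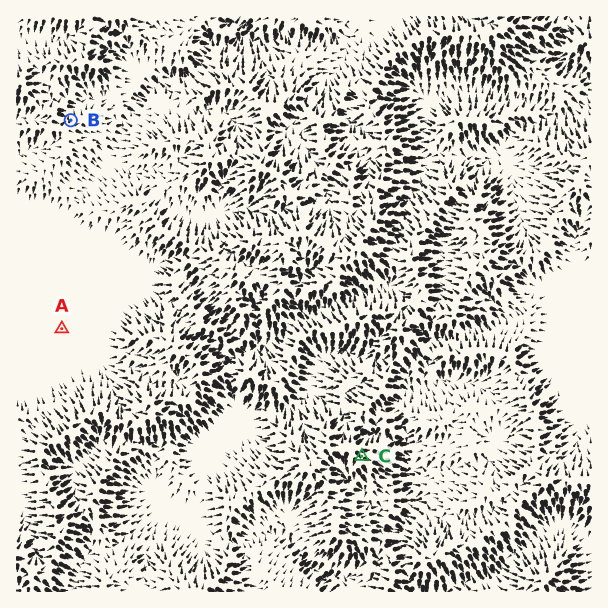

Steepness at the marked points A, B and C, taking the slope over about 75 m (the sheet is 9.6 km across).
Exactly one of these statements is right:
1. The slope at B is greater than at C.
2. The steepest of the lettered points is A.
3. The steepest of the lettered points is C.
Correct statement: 3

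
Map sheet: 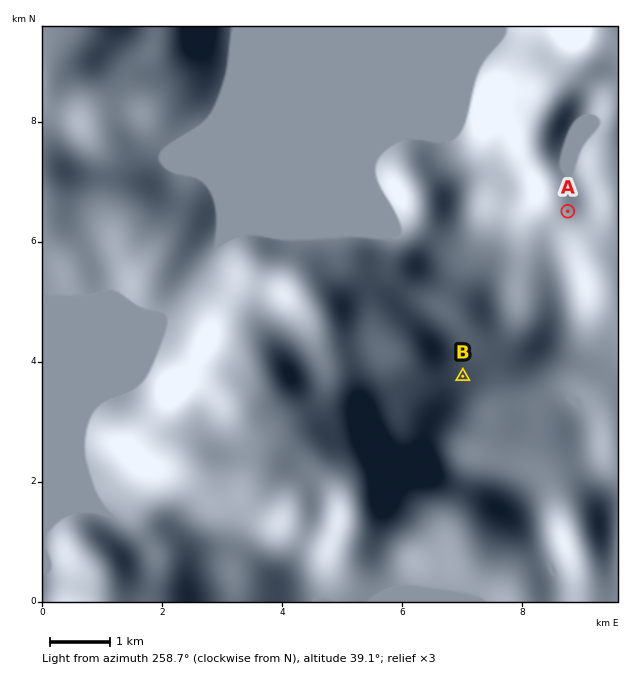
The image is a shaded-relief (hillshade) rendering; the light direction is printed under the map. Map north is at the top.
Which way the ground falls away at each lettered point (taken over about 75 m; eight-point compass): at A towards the S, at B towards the SE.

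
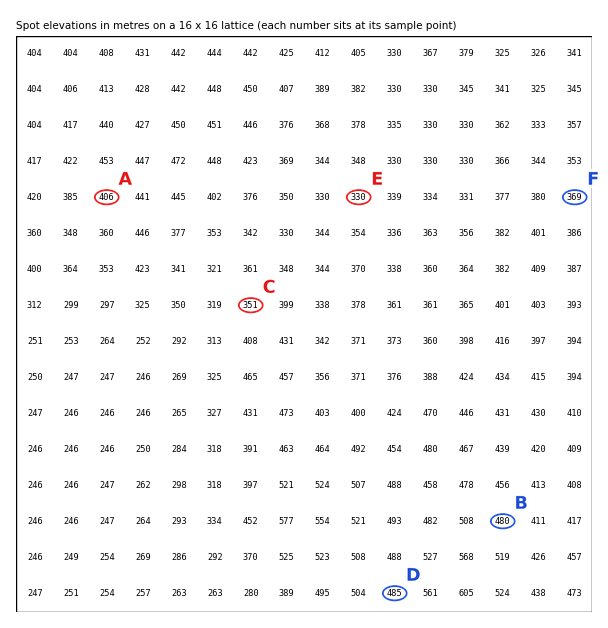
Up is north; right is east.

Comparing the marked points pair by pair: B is above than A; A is above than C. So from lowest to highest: C A B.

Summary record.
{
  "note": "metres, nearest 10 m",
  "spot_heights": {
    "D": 490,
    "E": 330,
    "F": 370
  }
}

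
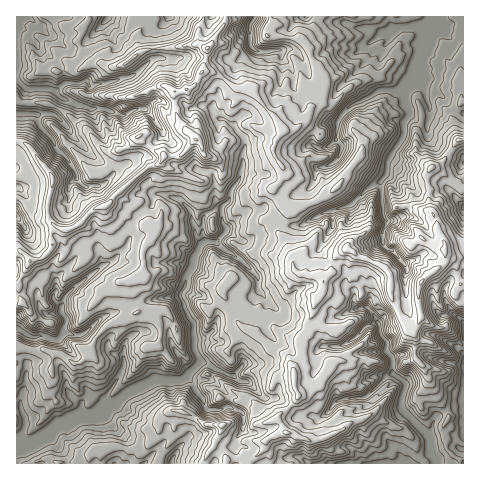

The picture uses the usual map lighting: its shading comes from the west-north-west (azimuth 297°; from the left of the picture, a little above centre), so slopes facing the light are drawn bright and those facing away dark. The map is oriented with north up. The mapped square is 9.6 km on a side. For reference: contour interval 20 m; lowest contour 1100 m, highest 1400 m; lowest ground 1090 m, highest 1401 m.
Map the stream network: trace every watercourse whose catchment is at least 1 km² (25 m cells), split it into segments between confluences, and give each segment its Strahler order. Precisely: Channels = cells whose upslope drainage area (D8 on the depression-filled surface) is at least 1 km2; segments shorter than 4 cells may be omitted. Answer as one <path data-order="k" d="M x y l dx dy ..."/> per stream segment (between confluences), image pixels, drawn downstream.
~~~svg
<path data-order="1" d="M362 463l43 0"/><path data-order="1" d="M25 420l0 8-7 10 0 9-1 1"/><path data-order="2" d="M96 417l-19 0-7 4-2 0-6 4-5 1-10 9-9 5-3 2-15 6-3 0"/><path data-order="1" d="M236 410l-7-4-2 0-6 4-14 0-3-4 0-4-1-3-9-11-1-5-5-5-3 0"/><path data-order="1" d="M339 400l7-2 18 0 25-23 3-1"/><path data-order="1" d="M463 386l0 47"/><path data-order="2" d="M185 378l-4 3-27 0-3 1-11 6-10 3-14 13-5 2-9 10-6 1"/><path data-order="1" d="M232 376l-10-4-16-9-6 0"/><path data-order="2" d="M392 374l8 4 5 5 0 6-3 9 0 9 12 14 0 2 17 16 0 13 6 7 0 3 1 1"/><path data-order="2" d="M200 363l-15 15"/><path data-order="1" d="M124 357l0 10-1 3-12 20-15 17 0 10"/><path data-order="1" d="M336 347l11-4 9-6 11-11 10-4"/><path data-order="2" d="M63 334l-6 6-5 0-9-4-10 1-6-2-8-6-2 0"/><path data-order="1" d="M71 334l-2-1-5 0-1 1"/><path data-order="2" d="M377 322l2 3 2 9 7 9-2 3 0 5 6 7 0 4 1 1-1 1 0 10"/><path data-order="1" d="M460 319l2 2 1 4 0 12"/><path data-order="2" d="M62 312l5 8 0 2-4 6 0 6"/><path data-order="1" d="M360 308l8-1 0 1 7 7 2 7"/><path data-order="1" d="M56 302l5 5 0 4 1 1"/><path data-order="1" d="M267 300l-9-10 0-12-1-2-16-17-5-2-4-4-9-4-8-7"/><path data-order="1" d="M111 263l-2 0-7 3-4 4-9 6-6 5-9 6-10 10-1 8-1 1 0 6"/><path data-order="1" d="M403 263l-11-13-4-1-5-5 0-14 3-5 0-4-3-6-1-29-1-1 0-4"/><path data-order="2" d="M201 245l-2 4-2 4-3 5 0 6-8 14 0 7-6 8 0 4 3 5 5 14 6 7 0 26 5 7 1 7"/><path data-order="2" d="M215 242l-9 0-5 3"/><path data-order="1" d="M333 210l18-6 17-16 13-7"/><path data-order="1" d="M168 196l12 4 10 10 2 3 0 8 3 6 0 9 6 7 0 2"/><path data-order="1" d="M87 187l-4-1-6-6 0-5-4-9-4-4-2-4-12-11-1-6-2-3-12-12-2-11-3-2-18 0"/><path data-order="2" d="M381 181l4-5 3-4 0-11 3-7 6-7 7-11 0-13 6-8 0-5-4-6 0-12 10-10 1-5"/><path data-order="1" d="M332 164l7-6 3-11-1-3-5-5 1-17 3-3 1-3 10-11 14-7 3 0 11-8 19 0 5-2 9-11 5-2"/><path data-order="1" d="M218 118l9 2 9 7 1 4 8 9 0 8-2 5 0 14-1 1-1 10-10 12-1 10-8 7 0 15 5 6 0 2-6 7-6 5"/><path data-order="1" d="M145 109l-8 0-13 7-2 0-6-4-5 0-6-3-15 0-8-4-7-1-8-5-7-2-4-5-4-2"/><path data-order="2" d="M52 90l-2-1-24 0-9-9 0-63"/><path data-order="1" d="M425 90l0-7-5-5-3-1"/><path data-order="2" d="M417 75l2-6 1-9 3-5 0-3 1-2 0-3 2-5 1-15"/><path data-order="1" d="M145 66l-8 8-5 2-9 1-4 3-8 1-3 2-12 1-1 1-6 0-2-4-4 0-2 2-17 0-8 8-4-1"/><path data-order="1" d="M281 57l0-5-1-2-22 2-7-5-1-2 0-20 5-8"/><path data-order="1" d="M383 34l3-3 3 0 6-4 32 0"/><path data-order="2" d="M427 27l4-3 3-7"/>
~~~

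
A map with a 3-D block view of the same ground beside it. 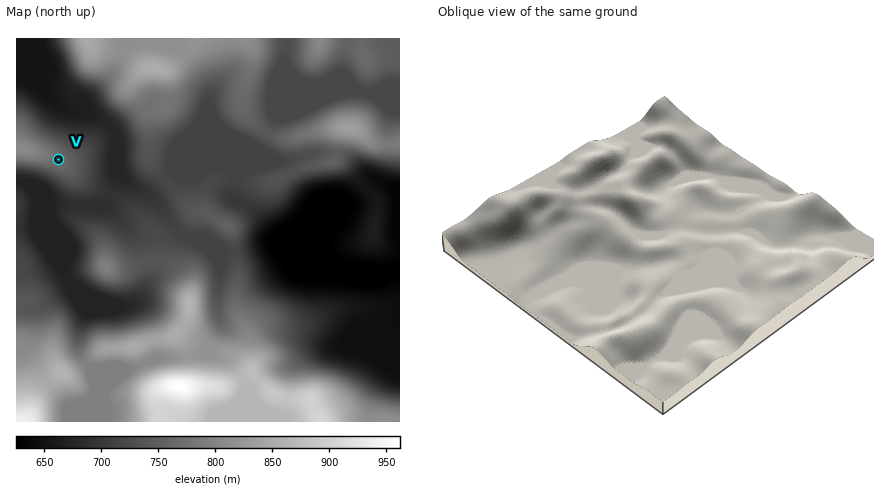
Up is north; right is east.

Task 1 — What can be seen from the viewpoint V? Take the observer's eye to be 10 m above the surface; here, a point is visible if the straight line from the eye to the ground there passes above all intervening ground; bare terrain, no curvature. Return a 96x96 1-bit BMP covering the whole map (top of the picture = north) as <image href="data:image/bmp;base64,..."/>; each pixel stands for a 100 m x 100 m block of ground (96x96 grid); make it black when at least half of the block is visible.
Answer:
<image width="96" height="96" href="data:image/bmp;base64,Qk2+BAAAAAAAAD4AAAAoAAAAYAAAAGAAAAABAAEAAAAAAIAEAAATCwAAEwsAAAIAAAAAAAAA////AAAAAAD/AAABgAAAAAAAABn/AAABAAAAAAAAAB//AAAAAAAAAAAAAD//AAAAAAAAAAAAAH//AAAAAAAAAAAAAH//AAACAAAAAACAAP//AAADAAAAAAHAAQD/AAADwAAAAAHwAAD+AAAD8AAAAAH/+AD+AEAB///wAAD/8AD+AMAA///8AAD/wAD+A8AAf//4AAA+AAD/D8AAH//AAAAAAAD//4AAA/AAAAAAAAD//4AAAAAAAAAAAAD//8AAAAAAAAAAAAD//+AAAAAAAAAAAAD///AAAAAAAAAAAAD////wAAAAAAAAAAD////+AAAAAAAAAAD/////8AAAAAAAAAD//////gAAAAAAAAD////D/4AAAAAAAAD///8A/4AAAAAAAAD///wAf8AAAAAAAAD///AAP8AAMAAAAAD//+AAH+AAPAAAAAD//8AAH+AAfwAAAAD//8AAD+AA/4AAAAAf/4AAD+AB/AAAAAD//4AAD/ABgAAAAAD//4AAD/ADAAAAAAD//wAAD/gDAAAAAAD//gAAD/gHAAAAAAD//gAAD/gHAAAAAAD//AAAD/wHAAAAAAD//gAAD/wHAAAAAAD//4AAD/wPAAAAAAD///wAD/wPAAAAAAD///+f//w/AAAAAAD///////5/AAAAAAD///////7/AAAAAAD////////+AAAAAAD////////8AAAAAAD////////8AAAAAAD//f/////8AAAAAAD//f////w4AAAAAAD/+f////A4AAAAAAD/8/////B8AAAAAAD///////D8AAAAAAD////////8AAAAAAD////////4AAAAAAD///////+AAAAAAAD///////+AAAAAAAD+Pgf///8AAAAAAADgAAf///8AHgAAAADAAAf///8APwAAAAAAAAf///8AfwAAAAAAAAf///+A/wAAAAAAAAP///+B/4AAAAAABgD////h/8AAAAAADwB/+P/z//AAAAAAHwB/8H////4AAAAAP4B/4D/////8AAAAf4B/wB/////+AAAD/8B/wA//////AAAP/8D/wAf/////AH8f/+D/wAP///x/g8EHH/D/wAP///wf/8AAB///wAH///4P/4AAA///4AD///9//gAAAf//4AB/////+AAAAP//8AA/////8AAAAP//+AAf+B//4AAAAP///AAP8Af/wAAAAf///AAP4AD/wAAAAf///AAfwAA/wAAAA////AAPgAAPwAAAB////AAPgAADwAAAD////AAHgAAAwAAAH///PgAHgAAAAAAAP//+PgADgAAAAAAAf////wABgAAAAAAA/////wAAwAAAAAAB/////wAAAAAAAAAD/////wAAAAAAAAAH/////gAAAAAAAIAP////+AAAAAAAA4Af////gAAAAAAAAwA////8AAAAcABwBwB////4AAAA8ADwBwD////wAAAB8ADwDgD//+AAAAAB8ABwBgD//+AAAAAB4ABwAAD//8AAAAAAwABwAAD//4AAAAAAAABwAAA="/>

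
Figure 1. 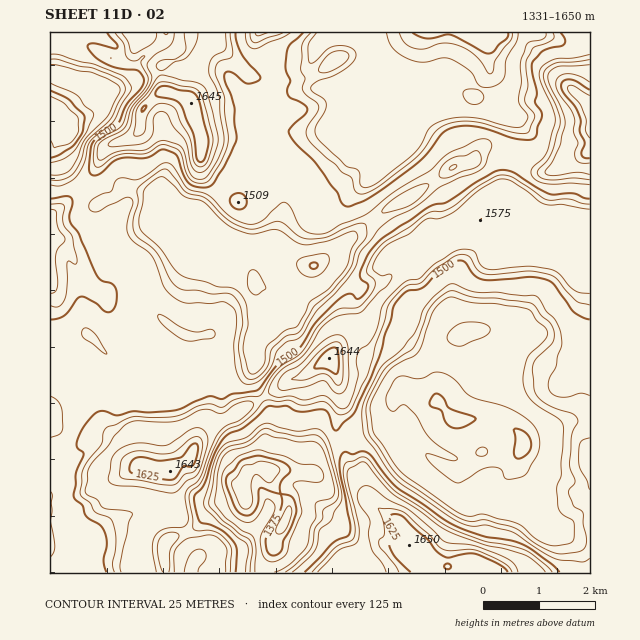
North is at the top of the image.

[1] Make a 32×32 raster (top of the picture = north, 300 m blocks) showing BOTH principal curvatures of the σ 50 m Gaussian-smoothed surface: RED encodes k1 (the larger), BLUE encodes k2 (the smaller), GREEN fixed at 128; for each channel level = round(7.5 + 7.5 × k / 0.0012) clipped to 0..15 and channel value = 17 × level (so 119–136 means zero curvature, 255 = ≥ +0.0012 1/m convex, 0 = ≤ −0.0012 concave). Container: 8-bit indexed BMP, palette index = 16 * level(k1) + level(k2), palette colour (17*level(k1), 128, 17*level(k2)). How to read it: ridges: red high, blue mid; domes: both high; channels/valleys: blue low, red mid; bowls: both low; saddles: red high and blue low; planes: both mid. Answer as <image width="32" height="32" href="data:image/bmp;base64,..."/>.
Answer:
<image width="32" height="32" href="data:image/bmp;base64,Qk02CAAAAAAAADYEAAAoAAAAIAAAACAAAAABAAgAAAAAAAAEAAATCwAAEwsAAAABAAAAAAAAAIAAABGAAAAigAAAM4AAAESAAABVgAAAZoAAAHeAAACIgAAAmYAAAKqAAAC7gAAAzIAAAN2AAADugAAA/4AAAACAEQARgBEAIoARADOAEQBEgBEAVYARAGaAEQB3gBEAiIARAJmAEQCqgBEAu4ARAMyAEQDdgBEA7oARAP+AEQAAgCIAEYAiACKAIgAzgCIARIAiAFWAIgBmgCIAd4AiAIiAIgCZgCIAqoAiALuAIgDMgCIA3YAiAO6AIgD/gCIAAIAzABGAMwAigDMAM4AzAESAMwBVgDMAZoAzAHeAMwCIgDMAmYAzAKqAMwC7gDMAzIAzAN2AMwDugDMA/4AzAACARAARgEQAIoBEADOARABEgEQAVYBEAGaARAB3gEQAiIBEAJmARACqgEQAu4BEAMyARADdgEQA7oBEAP+ARAAAgFUAEYBVACKAVQAzgFUARIBVAFWAVQBmgFUAd4BVAIiAVQCZgFUAqoBVALuAVQDMgFUA3YBVAO6AVQD/gFUAAIBmABGAZgAigGYAM4BmAESAZgBVgGYAZoBmAHeAZgCIgGYAmYBmAKqAZgC7gGYAzIBmAN2AZgDugGYA/4BmAACAdwARgHcAIoB3ADOAdwBEgHcAVYB3AGaAdwB3gHcAiIB3AJmAdwCqgHcAu4B3AMyAdwDdgHcA7oB3AP+AdwAAgIgAEYCIACKAiAAzgIgARICIAFWAiABmgIgAd4CIAIiAiACZgIgAqoCIALuAiADMgIgA3YCIAO6AiAD/gIgAAICZABGAmQAigJkAM4CZAESAmQBVgJkAZoCZAHeAmQCIgJkAmYCZAKqAmQC7gJkAzICZAN2AmQDugJkA/4CZAACAqgARgKoAIoCqADOAqgBEgKoAVYCqAGaAqgB3gKoAiICqAJmAqgCqgKoAu4CqAMyAqgDdgKoA7oCqAP+AqgAAgLsAEYC7ACKAuwAzgLsARIC7AFWAuwBmgLsAd4C7AIiAuwCZgLsAqoC7ALuAuwDMgLsA3YC7AO6AuwD/gLsAAIDMABGAzAAigMwAM4DMAESAzABVgMwAZoDMAHeAzACIgMwAmYDMAKqAzAC7gMwAzIDMAN2AzADugMwA/4DMAACA3QARgN0AIoDdADOA3QBEgN0AVYDdAGaA3QB3gN0AiIDdAJmA3QCqgN0Au4DdAMyA3QDdgN0A7oDdAP+A3QAAgO4AEYDuACKA7gAzgO4ARIDuAFWA7gBmgO4Ad4DuAIiA7gCZgO4AqoDuALuA7gDMgO4A3YDuAO6A7gD/gO4AAID/ABGA/wAigP8AM4D/AESA/wBVgP8AZoD/AHeA/wCIgP8AmYD/AKqA/wC7gP8AzID/AN2A/wDugP8A/4D/AJeHhqXJuJC1x5bGtZCCo6XnmId0lci4tMjo58P4xbWmpod3dLfHgMW4yOjogmCkk6LWtLXYqNeDxaaktqZxdHS4h3V1p6fEsLDGppLUgNazx1DFhOjXpcalo7W2cXV1had1paWVhZfItMSScfbToITGkdbE+LemhGGTcoSHhpaEl7PHp5aFhNSBkrVg5tOytmHC+Me1loOCh4eHh4eGmJeXg9ilxbXG19akYYK0k8eFcPjH1nRxhYd3h4eWl4aFloeDx6XJ6tbm+ZWCcnGRtYWR9fiWcYeGh4eHl4Wmhpaol5aDpaSUc3P55YG2s6WTYsOlxJOFdpeXl5iXhXOWhbh1lpel2NjXtrTVw7WSxti1xpXWYoeXl3Z2hoaFlYaFlYWXhoWCgoJyxsj1+aKDg4Nz9rNzh6h2hoaFhpeVhJWWloeHh4eHh3aDk4K08fe1t7T3pnGElXWGl5iXhqa5mIaHh4eIhoeHh4eHp6GB+ffVo+bXg3OWloWXh4eFl5eYl4iHl4WHh4eHh4i3g1DDo/f6paTFo5OGl4eHh4Wmp5eIh5eFloeHh5eGltdyk8ajteXDtpPHt4SGhpeHl4SEtoeGloWXh4eWhIZ1x6R1g3Gm56a3xoTYgod1dYZ3hWPHhqeFhpiHl4W3p7e5pHaHdKSmtsT3creTdIWEc3NzyJWWuIWnmIeHt5aXlrehp5eGg5PWYfbTctWCpbe2uLaFlLinlpaHh4e3dYWFdZW3dpekk8PEtNXnoqSltJSDc4PHqIWnhYeHuLd0d4d3hoZ3pXKUcbb5l5jXtGHIyMfXx5eXt7WFh7a2goeHh4eEhHWUpJKAk7Xoppe3xqaHh4eHh5i2c5eXxmJ2h4eGkdW2g6fJ6LSQlJTF2LeXh4eHh4eHmPeUdJbogoeHdIDouKeVloiHp6eRkKS1hNeYh4en1sjHtLaWhaSRdZG046aXh4aXh4aV5qSUcKOmkve42MaDpaVzxNSEltdwk/nUg4eHh4d2hoTG+KSVo5C1k9SyoHCTlaSS9uRwoqJw+eiBh4eHdnWFuKeH2LWko4CApobHtZOggXDo+fbpw8P1+KSGh4eGpriIiIeIyJSVt4OTgqTHk8Z1YbCCsvaEk/e2g3aHl5W2uIiHiIeXxpOCo9XZxsellHKVtXC1+XKU+KWDhoeHdWK1h4eHh4eXt8fHl8ek17WStraHYoCg+fbntpKGh4al2MeHh4eHiIeHl5WGt6XFUICEgnGTtHDicpS0YqeXhYXCoteXd4eHh3d2lre3lXCBtLTY5vjjwMe3l7W1paaGhfhwYLWHhZaGdnWlpaV0tNbWl5eWgLXYoaS3l8eToda16OfGl4aWlraltsjYxMXmtZc="/>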